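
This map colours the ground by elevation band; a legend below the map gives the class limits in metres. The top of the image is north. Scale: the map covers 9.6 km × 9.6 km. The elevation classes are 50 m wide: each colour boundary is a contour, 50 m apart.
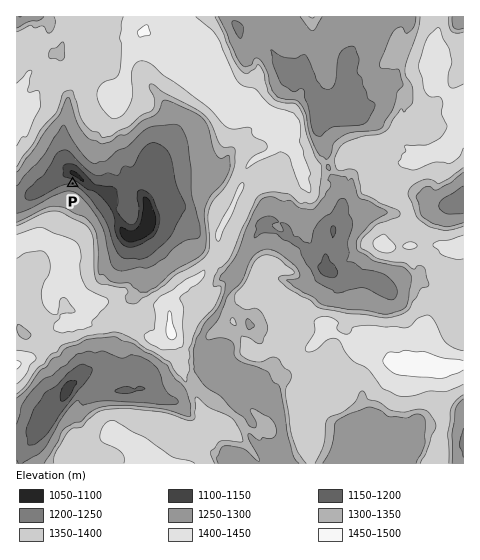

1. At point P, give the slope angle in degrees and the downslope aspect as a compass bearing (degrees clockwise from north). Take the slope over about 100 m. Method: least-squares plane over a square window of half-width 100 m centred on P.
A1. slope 26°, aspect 16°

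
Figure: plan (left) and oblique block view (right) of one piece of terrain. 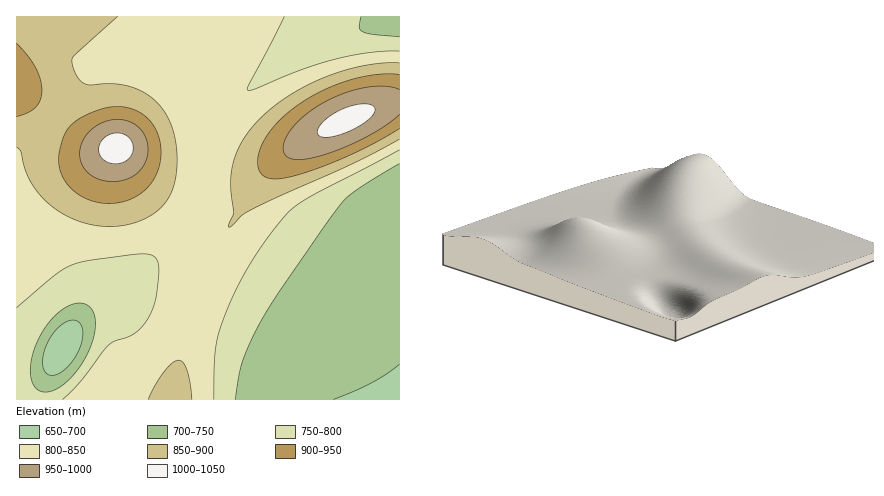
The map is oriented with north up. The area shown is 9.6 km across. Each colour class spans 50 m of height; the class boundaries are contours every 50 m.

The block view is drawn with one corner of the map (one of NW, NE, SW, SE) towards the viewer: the SW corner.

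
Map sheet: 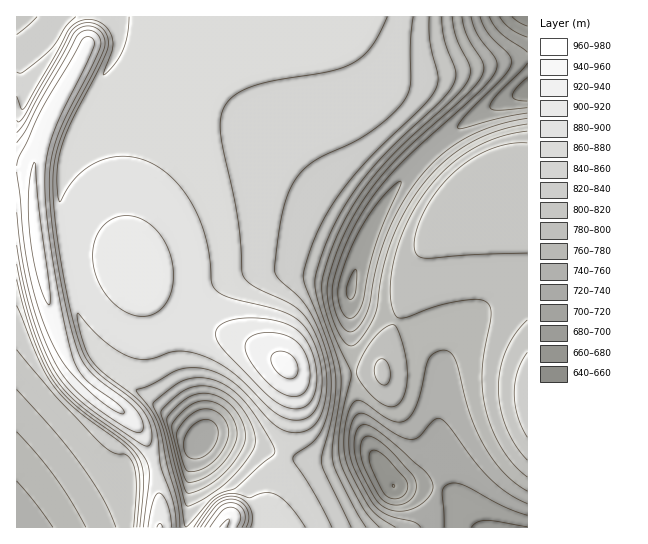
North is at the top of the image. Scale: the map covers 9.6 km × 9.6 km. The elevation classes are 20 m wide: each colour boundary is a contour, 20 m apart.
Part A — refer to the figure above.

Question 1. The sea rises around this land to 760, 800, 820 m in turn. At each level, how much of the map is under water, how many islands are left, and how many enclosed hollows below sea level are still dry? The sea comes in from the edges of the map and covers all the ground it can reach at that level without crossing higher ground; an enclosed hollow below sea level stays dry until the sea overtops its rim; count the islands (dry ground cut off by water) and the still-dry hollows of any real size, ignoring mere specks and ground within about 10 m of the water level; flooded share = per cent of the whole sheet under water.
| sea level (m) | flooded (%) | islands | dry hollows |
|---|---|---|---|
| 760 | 14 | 0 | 1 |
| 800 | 30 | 0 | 1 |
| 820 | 39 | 0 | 1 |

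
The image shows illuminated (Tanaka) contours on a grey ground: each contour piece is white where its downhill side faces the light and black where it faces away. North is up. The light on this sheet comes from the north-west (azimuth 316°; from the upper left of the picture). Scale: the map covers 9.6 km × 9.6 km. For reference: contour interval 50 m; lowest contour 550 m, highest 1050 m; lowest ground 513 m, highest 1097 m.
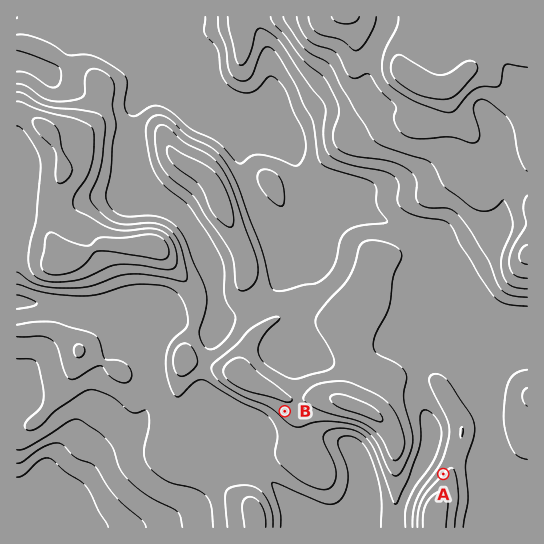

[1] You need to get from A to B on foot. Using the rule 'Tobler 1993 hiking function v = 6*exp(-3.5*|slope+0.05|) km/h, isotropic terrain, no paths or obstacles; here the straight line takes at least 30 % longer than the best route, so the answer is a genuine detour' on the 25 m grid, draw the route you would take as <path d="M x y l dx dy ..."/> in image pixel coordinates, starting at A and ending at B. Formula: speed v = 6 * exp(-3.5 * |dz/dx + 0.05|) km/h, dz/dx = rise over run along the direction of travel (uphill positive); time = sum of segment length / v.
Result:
<path d="M443 474l-2 0-24 12-2 0-2-1-4 0-3-2-7 0-8-4-2-2-18-35-9-9-16-8-35 0-26-14"/>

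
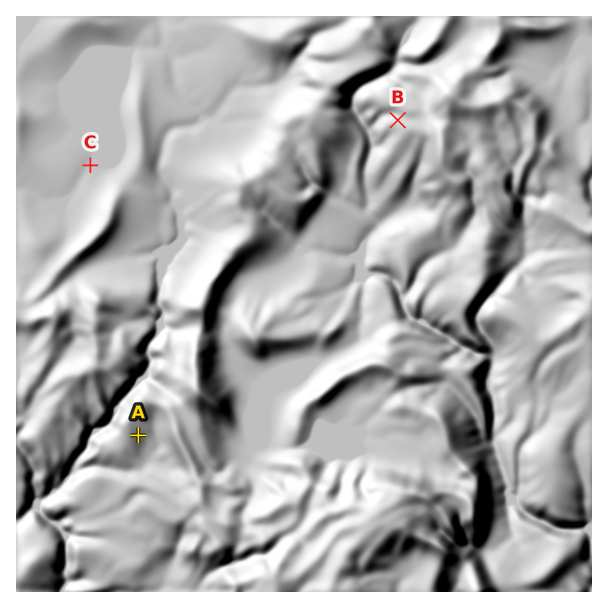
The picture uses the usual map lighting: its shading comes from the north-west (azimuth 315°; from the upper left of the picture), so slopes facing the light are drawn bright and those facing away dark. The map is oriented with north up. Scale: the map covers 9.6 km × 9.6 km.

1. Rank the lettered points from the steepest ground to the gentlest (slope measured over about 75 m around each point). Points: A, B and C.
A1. A B C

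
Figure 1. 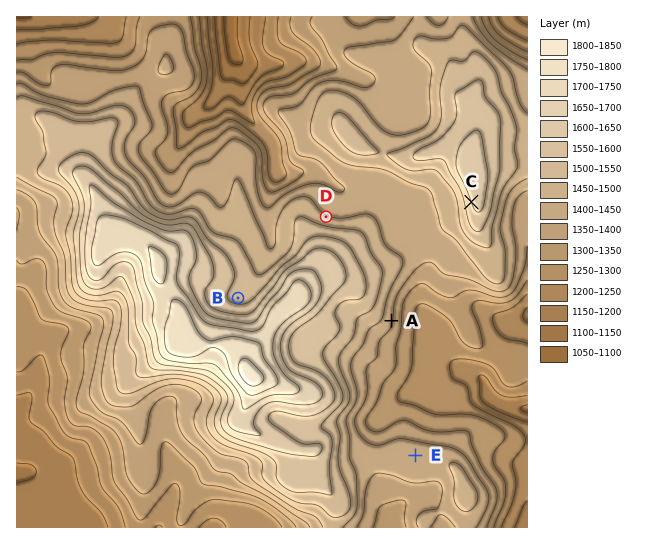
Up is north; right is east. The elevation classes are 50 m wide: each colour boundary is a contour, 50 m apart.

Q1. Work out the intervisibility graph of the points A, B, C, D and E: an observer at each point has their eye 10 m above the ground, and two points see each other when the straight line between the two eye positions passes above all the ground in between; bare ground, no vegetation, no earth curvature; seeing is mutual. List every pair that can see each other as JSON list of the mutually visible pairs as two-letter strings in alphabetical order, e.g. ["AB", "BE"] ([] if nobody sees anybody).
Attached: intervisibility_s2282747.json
["AC", "AE", "CD", "CE"]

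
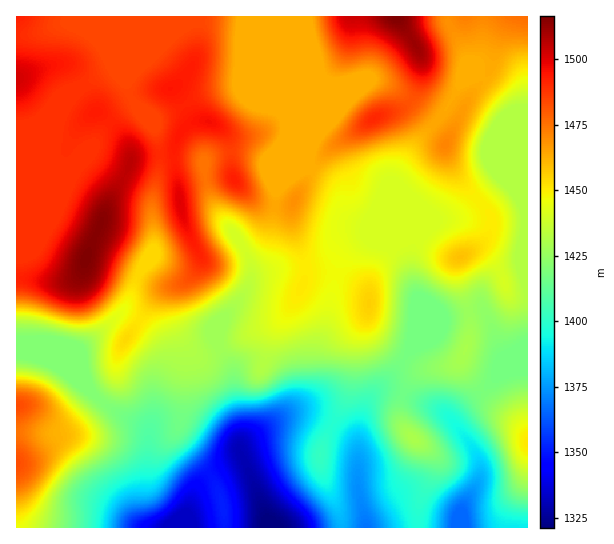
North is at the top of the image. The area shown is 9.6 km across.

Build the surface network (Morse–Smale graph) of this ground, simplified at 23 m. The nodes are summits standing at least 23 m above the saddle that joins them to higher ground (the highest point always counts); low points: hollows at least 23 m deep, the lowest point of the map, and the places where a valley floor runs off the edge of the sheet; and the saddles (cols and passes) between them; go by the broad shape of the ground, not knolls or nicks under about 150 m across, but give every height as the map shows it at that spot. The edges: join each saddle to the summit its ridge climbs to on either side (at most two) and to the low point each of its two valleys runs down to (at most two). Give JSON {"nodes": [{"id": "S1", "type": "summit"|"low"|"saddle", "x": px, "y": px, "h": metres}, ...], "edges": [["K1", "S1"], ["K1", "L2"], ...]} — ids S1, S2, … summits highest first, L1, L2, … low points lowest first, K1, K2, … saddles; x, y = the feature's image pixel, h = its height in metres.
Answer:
{"nodes": [
{"id": "S1", "type": "summit", "x": 397, "y": 17, "h": 1517},
{"id": "S2", "type": "summit", "x": 86, "y": 258, "h": 1516},
{"id": "S3", "type": "summit", "x": 19, "y": 406, "h": 1483},
{"id": "S4", "type": "summit", "x": 526, "y": 442, "h": 1451},
{"id": "L1", "type": "low", "x": 270, "y": 523, "h": 1321},
{"id": "L2", "type": "low", "x": 461, "y": 518, "h": 1366},
{"id": "K1", "type": "saddle", "x": 298, "y": 17, "h": 1463},
{"id": "K2", "type": "saddle", "x": 101, "y": 399, "h": 1421},
{"id": "K3", "type": "saddle", "x": 482, "y": 390, "h": 1419}],
"edges": [["K1", "S2"], ["K1", "S1"], ["K1", "L1"], ["K2", "S2"], ["K2", "S3"], ["K2", "L1"], ["K3", "S2"], ["K3", "S4"], ["K3", "L1"], ["K3", "L2"]]}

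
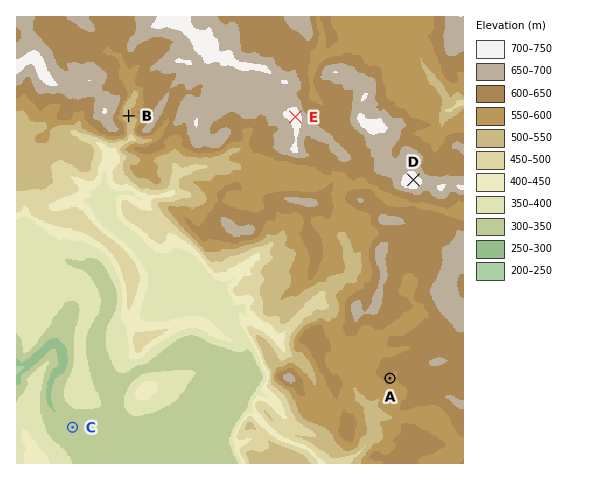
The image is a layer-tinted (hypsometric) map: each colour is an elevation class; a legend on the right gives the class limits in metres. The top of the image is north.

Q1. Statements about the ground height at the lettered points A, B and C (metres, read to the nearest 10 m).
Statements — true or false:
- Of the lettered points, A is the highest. true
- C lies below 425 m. true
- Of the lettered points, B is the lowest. false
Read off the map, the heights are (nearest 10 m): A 610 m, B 510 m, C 330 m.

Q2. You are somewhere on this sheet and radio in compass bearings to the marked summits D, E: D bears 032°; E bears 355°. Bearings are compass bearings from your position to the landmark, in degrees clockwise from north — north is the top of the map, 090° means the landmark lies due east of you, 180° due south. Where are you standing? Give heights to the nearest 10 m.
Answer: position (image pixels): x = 315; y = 338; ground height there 640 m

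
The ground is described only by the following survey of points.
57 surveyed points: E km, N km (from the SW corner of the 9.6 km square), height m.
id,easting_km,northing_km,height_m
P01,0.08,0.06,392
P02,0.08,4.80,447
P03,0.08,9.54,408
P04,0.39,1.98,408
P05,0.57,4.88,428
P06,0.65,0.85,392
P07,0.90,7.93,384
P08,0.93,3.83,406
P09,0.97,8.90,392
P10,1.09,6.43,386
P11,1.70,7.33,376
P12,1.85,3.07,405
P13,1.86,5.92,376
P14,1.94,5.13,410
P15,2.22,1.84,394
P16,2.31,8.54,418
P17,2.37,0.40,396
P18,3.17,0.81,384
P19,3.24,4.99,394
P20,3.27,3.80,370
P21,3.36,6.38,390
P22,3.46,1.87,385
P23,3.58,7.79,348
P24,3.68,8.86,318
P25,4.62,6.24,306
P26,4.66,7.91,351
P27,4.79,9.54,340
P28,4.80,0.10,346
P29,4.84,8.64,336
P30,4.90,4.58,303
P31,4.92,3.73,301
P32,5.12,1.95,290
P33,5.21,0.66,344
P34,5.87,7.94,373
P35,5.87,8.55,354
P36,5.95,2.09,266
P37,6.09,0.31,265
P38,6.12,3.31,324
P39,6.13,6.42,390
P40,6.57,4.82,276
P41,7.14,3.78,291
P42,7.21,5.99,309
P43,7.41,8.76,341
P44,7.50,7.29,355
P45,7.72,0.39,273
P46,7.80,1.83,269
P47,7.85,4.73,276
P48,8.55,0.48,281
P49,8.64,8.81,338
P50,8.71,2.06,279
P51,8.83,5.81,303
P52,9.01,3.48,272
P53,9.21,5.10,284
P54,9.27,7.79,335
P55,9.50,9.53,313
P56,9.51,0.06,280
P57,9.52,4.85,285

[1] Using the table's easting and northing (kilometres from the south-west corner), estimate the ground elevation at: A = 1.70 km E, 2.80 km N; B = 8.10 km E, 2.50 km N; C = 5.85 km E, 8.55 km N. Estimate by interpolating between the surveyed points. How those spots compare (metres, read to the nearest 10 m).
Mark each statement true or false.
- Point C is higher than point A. false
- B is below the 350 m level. true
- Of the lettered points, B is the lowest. true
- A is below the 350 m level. false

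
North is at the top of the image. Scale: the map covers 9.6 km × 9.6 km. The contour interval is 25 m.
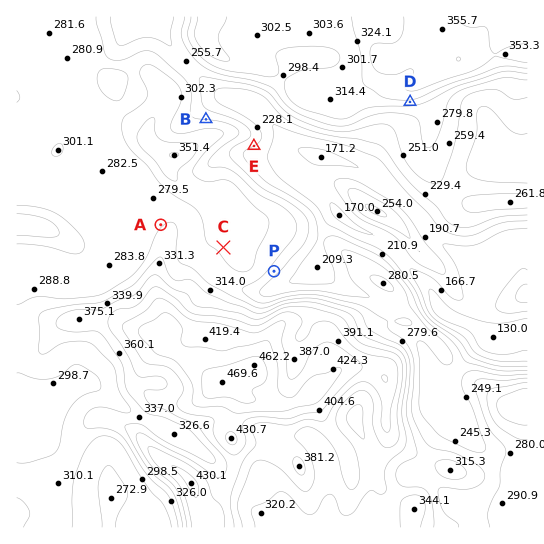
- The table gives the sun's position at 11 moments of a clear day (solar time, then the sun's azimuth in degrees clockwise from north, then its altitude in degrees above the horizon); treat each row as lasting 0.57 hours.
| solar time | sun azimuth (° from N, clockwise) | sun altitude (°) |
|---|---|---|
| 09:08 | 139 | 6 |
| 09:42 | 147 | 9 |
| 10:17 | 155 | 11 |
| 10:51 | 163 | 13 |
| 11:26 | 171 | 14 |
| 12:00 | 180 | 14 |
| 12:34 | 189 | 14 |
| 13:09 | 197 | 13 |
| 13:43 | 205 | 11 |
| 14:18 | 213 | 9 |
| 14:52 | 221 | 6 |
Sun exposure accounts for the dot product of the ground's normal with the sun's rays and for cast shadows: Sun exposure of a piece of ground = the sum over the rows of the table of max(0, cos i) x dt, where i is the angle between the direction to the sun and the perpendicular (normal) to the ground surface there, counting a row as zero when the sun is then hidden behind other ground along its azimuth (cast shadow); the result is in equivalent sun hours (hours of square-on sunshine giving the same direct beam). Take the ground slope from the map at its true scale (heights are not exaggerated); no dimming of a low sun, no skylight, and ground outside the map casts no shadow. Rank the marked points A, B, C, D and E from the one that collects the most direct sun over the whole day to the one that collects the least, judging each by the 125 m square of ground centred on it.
D > E > C > A > B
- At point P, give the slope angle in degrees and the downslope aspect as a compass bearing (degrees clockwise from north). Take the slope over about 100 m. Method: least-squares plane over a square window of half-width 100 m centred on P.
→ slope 8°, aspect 134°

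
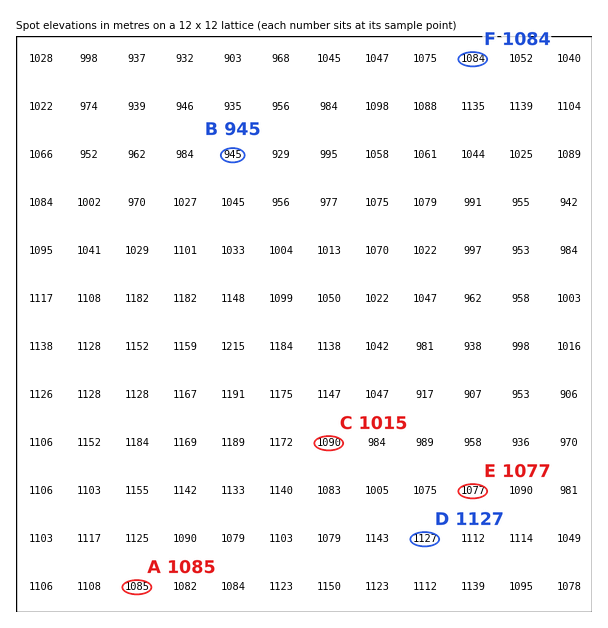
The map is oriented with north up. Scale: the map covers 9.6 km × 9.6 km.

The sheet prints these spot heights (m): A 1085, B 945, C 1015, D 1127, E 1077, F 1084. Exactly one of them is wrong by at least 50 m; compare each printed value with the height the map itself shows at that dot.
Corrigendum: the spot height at C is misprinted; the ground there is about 1090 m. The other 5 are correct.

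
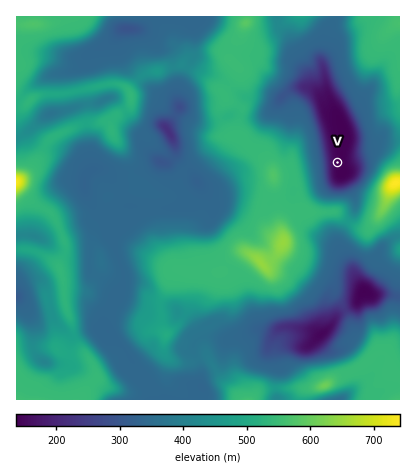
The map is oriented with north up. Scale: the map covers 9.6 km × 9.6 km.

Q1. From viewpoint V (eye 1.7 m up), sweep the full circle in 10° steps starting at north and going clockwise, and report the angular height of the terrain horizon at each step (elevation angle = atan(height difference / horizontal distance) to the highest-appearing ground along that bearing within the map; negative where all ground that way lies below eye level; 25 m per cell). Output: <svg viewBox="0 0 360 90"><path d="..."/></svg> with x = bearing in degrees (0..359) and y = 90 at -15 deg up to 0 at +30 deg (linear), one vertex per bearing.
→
<svg viewBox="0 0 360 90"><path d="M0 51l10-5 10-3 10 0 10-3 10-1 10-3 10-2 10 0 10-5 10-7 10-7 10 2 10 6 10 3 10 4 10 4 10-6 10-5 10 0 10 1 10 0 10-1 10-3 10-2 10-2 10-1 10 0 10 1 10 3 10 5 10 5 10 7 10 10 10 5 10-1"/></svg>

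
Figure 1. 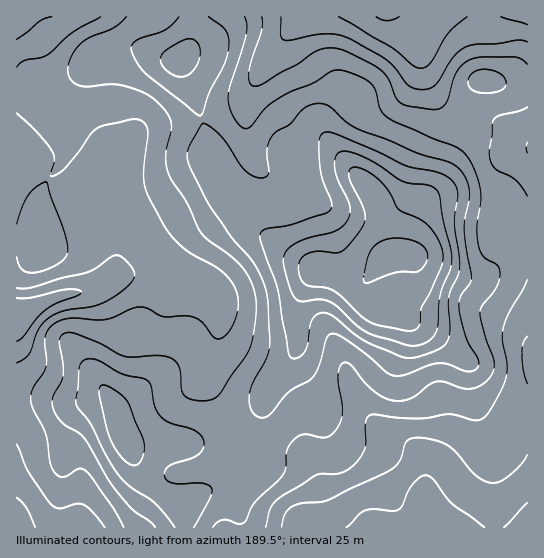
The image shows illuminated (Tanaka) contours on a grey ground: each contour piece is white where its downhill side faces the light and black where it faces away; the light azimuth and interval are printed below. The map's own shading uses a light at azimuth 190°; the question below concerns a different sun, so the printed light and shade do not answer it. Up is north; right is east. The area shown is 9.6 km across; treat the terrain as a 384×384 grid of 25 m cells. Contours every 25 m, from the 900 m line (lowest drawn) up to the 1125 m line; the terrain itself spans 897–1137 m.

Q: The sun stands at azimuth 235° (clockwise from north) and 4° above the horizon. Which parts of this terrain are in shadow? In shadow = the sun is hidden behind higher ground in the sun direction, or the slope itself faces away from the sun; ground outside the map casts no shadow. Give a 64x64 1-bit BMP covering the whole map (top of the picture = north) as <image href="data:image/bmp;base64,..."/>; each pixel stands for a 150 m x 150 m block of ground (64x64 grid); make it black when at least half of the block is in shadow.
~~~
<image width="64" height="64" href="data:image/bmp;base64,Qk0+AgAAAAAAAD4AAAAoAAAAQAAAAEAAAAABAAEAAAAAAAACAAATCwAAEwsAAAIAAAAAAAAA////AAAAAAAAAAAAAAAAAAAAAAAAAAAAAAAAAAAAAAAAAAAAAAAAAAAAAAAAAAAAAAAAAAAAAAAAAAAAAAAAAAAAAAAAAAAAAAAAAAAAAAAAAAAAAAAAAAAAAAAAAAAAAAAAAAAAAAAAAAAAAAAAAAAAAAAAAAAAAAAAAAAAAAAAAAAAAAAAAAAAAAAAAAAAAAAAAAAAAAAACAAAAAAAAAAcAAAAAAAEADwAAAAAAB4APAAAAAAAPwAYAAAAAAB/AAAAAAAAAP8AAAAAAAAD/wAAAAAAAAfAAYAAAAAAD8ABgAAAAAAPwAAAAAAAAA/AAAAAAAAAD8AAAAAAAAAPgAAAAAAAAAeAAAAAAAAAB8AAAAAAAAAH4AAAAAAAAA/wAAAAAAAAH/AAAAAAAAAf+AAAAAAAAB/4AAAAAAAAD/wAAAAAAAAH/AAAAAAAAAP+AAAAAAAAAf4AAAAAAAMD/gAAAAAAD4/+AAAAAAAf3/wAAAAAAB///AAAAAAAP//8AAAAAAB//fwAAAAAAH/8AAAAAAAA//wAAAAAAAD//AAAAAAAAAH4AAAAAAAAAAAAAAAAAAADAAAAAAAAAAOAAAAAAAAAB8AAAAAAAAAP4AAAAAAAAB/gAAAAABgAP+AAAAAACAB/4AAAAAAAAP/gAAAAAAAA/8AAAAAAAAB/AAAAAAAOAB4AAA=="/>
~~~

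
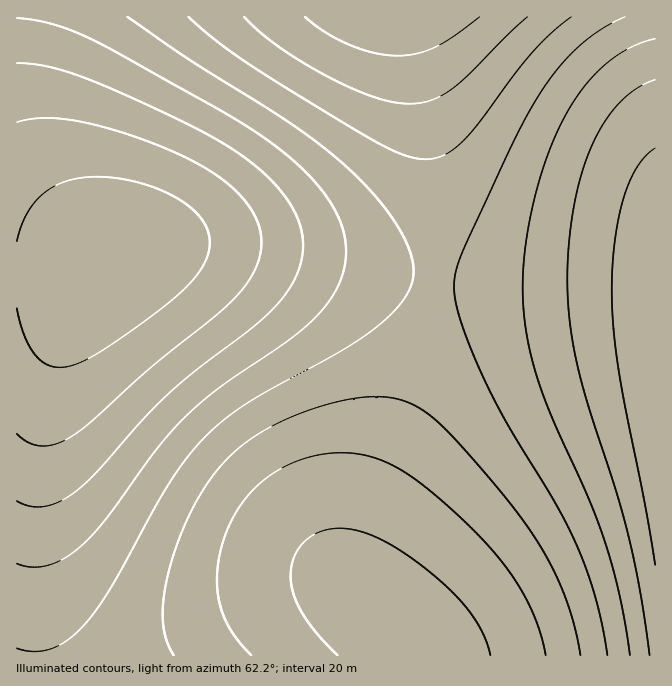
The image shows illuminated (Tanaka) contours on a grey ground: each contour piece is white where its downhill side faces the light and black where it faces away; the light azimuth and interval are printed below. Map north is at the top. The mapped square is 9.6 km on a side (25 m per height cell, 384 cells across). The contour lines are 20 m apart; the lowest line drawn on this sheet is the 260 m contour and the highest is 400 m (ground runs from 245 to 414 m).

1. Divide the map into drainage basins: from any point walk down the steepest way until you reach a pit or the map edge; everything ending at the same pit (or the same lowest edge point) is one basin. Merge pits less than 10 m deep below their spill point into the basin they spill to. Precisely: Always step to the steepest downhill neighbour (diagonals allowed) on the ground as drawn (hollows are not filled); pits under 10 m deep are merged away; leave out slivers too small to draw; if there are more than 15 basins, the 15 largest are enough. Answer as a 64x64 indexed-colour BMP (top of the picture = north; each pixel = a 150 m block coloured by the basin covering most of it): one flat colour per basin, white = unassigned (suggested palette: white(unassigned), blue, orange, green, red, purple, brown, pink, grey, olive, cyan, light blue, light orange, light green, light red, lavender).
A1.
<image width="64" height="64" href="data:image/bmp;base64,Qk12CAAAAAAAAHYAAAAoAAAAQAAAAEAAAAABAAQAAAAAAAAIAAATCwAAEwsAABAAAAAAAAAA////ALR3HwAOf/8ALKAsACgn1gC9Z5QAS1aMAMJ34wB/f38AIr28AM++FwDox64AeLv/AIrfmACWmP8A1bDFACIRERERERERERERERERERERERERERERERERERERERERIhEREREREREREREREREREREREREREREREREREREREREiERERERERERERERERERERERERERERERERERERERERESIRERERERERERERERERERERERERERERERERERERERERIhEREREREREREREREREREREREREREREREREREREREREiERERERERERERERERERERERERERERERERERERERERESIRERERERERERERERERERERERERERERERERERERERERIhEREREREREREREREREREREREREREREREREREREREREiERERERERERERERERERERERERERERERERERERERERESIRERERERERERERERERERERERERERERERERERERERERIhEREREREREREREREREREREREREREREREREREREREREiERERERERERERERERERERERERERERERERERERERERESIRERERERERERERERERERERERERERERERERERERERERIhEREREREREREREREREREREREREREREREREREREREREiERERERERERERERERERERERERERERERERERERERERESIRERERERERERERERERERERERERERERERERERERERERIhEREREREREREREREREREREREREREREREREREREREREiERERERERERERERERERERERERERERERERERERERERESIRERERERERERERERERERERERERERERERERERERERERIhEREREREREREREREREREREREREREREREREREREREREiERERERERERERERERERERERERERERERERERERERERESIRERERERERERERERERERERERERERERERERERERERERIiEREREREREREREREREREREREREREREREREREREREREiIRERERERERERERERERERERERERERERERERERERERESIhERERERERERERERERERERERERERERERERERERERERIiEREREREREREREREREREREREREREREREREREREREREiIRERERERERERERERERERERERERERERERERERERERESIhERERERERERERERERERERERERERERERERERERERERIiIREREREREREREREREREREREREREREREREREREREREiIhERERERERERERERERERERERERERERERERERERERESIiERERERERERERERERERERERERERERERERERERERERIiIREREREREREREREREREREREREREREREREREREREREiIiERERERERERERERERERERERERERERERERERERERESIiIRERERERERERERERERERERERERERERERERERERERIiIiEREREREREREREREREREREREREREREREREREREREiIiIRERERERERERERERERERERERERERERERERERERESIiIiERERERERERERERERERERERERERERERERERERERIiIiIRERERERERERERERERERERERESIiIiIiIiIiIiIiIiIiEREREREREREREREREREiIiIiIiIiIiIiIiIiIiIiIiIhERERERERERERERIiIiIiIiIiIiIiIiIiIiIiIiIiIiIhEREREREREiIiIiIiIiIiIiIiIiIiIiIiIiIiIiIiIiIiIiIiIiIiIiIiIiIiIiIiIiIiIiIiIiIiIiIiIiIiIiIiIiIiIiIiIiIiIiIiIiIiIiIiIiIiIiIiIiIiIiIiIiIiIiIiIiIiIiIiIiIiIiIiIiIiIiIiIiIiIiIiIiIiIiIiIiIiIiIiIiIiIiIiIiIiIiIiIiIiIiIiIiIiIiIiIiIiIiIiIiIiIiIiIiIiIiIiIiIiIiIiIiIiIiIiIiIiIiIiIiIiIiIiIiIiIiIiIiIiIiIiIiIiIiIiIiIiIiIiIiIiIiIiIiIiIiIiIiIiIiIiIiIiIiIiIiIiIiIiIiIiIiIiIiIiIiIiIiIiIiIiIiIiIiIiIiIiIiIiIiIiIiIiIiIiIiIiIiIiIiIiIiIiIiIiIiIiIiIiIiIiIiIiIiIiIiIiIiIiIiIiIiIiIiIiIiIiIiIiIiIiIiIiIiIiIiIiIiIiIiIiIiIiIiIiIiIiIiIiIiIiIiIiIiIiIiIiIiIiIiIiIiIiIiIiIiIiIiIiIiIiIiIiIiIiIiIiIiIiIiIiIiIiIiIiIiIiIiIiIiIiIiIiIiIiIiIiIiIiIiIiIiIiIiIiIiIiIiIiIiIiIiIiIiIiIiIiIiIiIiIiIiIiIiIiIiIiIiIiIiIiIiIiIiIiIiIiIiIiIiIiIiIiIiIiIiIiIiIiIiIiIiIiIiIiIiIiIiIiIiIiIiIiIiIiIiIiIiIiIiIiIiIiIiIiIiIiIiIiIiIiIiIiIiIiIiIiIiIiIiIiIiIiIiIiIiIiIiIiIiIiIiIiIiIiIiIiIiIiIiIiIiIiIiIiIiIiIiIiIiIiIiIiIiIiIiIiIiIiIiIiIiIiIiIiIiIiIiIiIiIiIiIiIiIiIiIiIiIiIiIiIiIiIiIiIiIiIiIiIiIiIiIiIiIiIiIiIiIiIiIiIiIiIiIiIiIiIiIiIiIiIiIiIiIiIiIiIiIiIiIiIiIiIiIiIiIiIiIiIiIiIiIiIiIi"/>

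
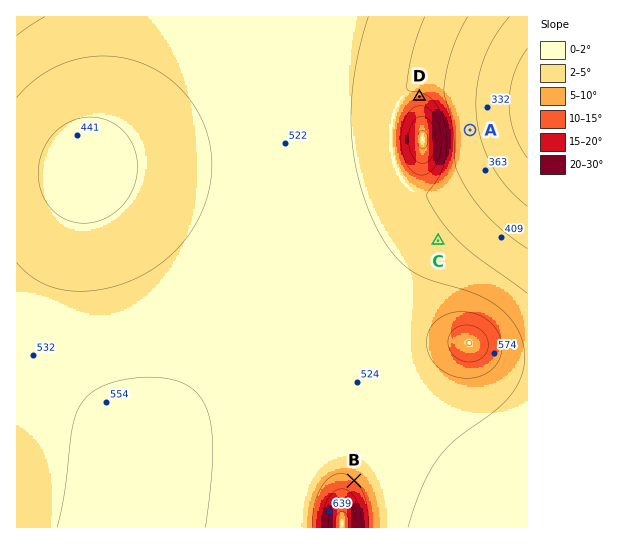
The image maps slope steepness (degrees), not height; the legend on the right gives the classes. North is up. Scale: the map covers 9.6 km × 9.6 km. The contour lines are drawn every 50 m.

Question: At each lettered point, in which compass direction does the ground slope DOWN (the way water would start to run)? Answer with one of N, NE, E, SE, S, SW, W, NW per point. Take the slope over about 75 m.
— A E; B NE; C NE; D N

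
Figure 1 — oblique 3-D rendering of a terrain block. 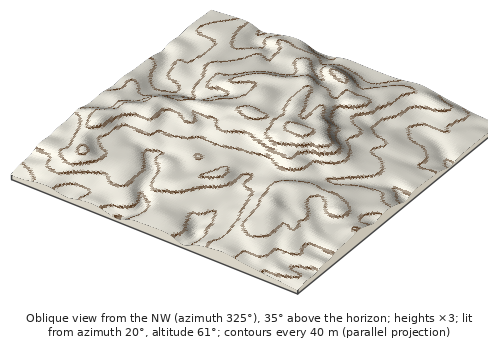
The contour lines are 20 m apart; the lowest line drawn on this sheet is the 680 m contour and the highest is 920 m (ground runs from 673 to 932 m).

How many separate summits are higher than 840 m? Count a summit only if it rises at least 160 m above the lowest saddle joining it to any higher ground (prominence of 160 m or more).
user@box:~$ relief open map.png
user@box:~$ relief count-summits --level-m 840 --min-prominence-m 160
1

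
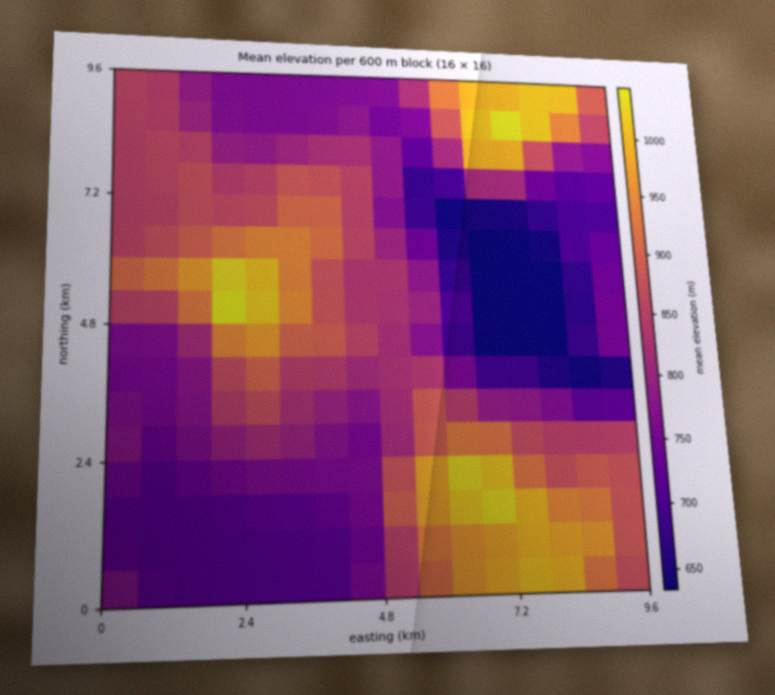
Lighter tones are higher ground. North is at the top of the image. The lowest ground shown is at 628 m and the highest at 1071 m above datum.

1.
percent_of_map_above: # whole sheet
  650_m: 92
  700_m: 87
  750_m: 71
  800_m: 52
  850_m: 40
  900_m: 22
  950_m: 14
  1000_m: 6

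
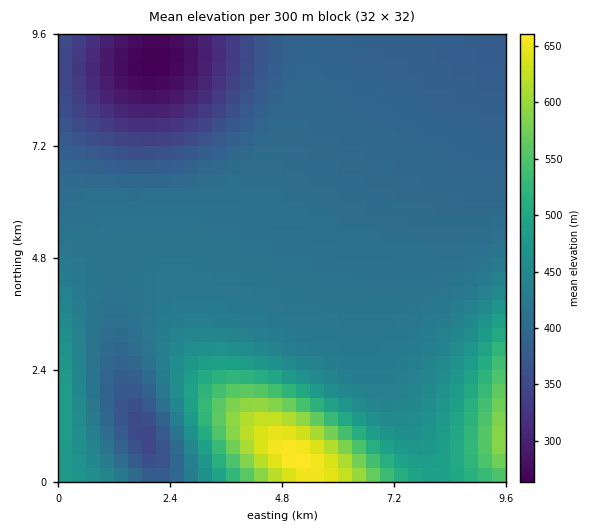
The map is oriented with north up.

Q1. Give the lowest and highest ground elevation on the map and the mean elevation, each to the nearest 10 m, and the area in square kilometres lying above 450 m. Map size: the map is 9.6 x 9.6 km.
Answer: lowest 260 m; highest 660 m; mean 420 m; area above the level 19.4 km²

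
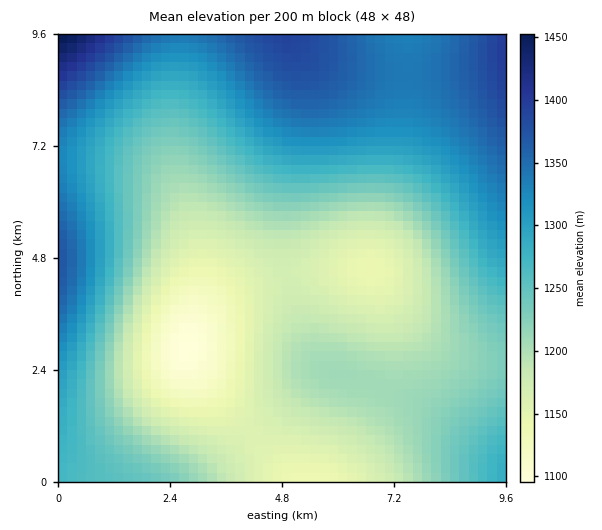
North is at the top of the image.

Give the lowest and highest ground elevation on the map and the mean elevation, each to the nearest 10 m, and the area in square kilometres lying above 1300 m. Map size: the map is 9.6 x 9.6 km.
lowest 1100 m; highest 1460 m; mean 1240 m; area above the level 24.6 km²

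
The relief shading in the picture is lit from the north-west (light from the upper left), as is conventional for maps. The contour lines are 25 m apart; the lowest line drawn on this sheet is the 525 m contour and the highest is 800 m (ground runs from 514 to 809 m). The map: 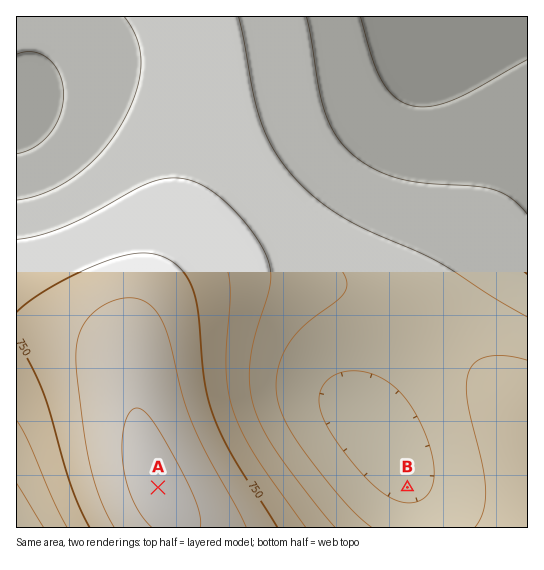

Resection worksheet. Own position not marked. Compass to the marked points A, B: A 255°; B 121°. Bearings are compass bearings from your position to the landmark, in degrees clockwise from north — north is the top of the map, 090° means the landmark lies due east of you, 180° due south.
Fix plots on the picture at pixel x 330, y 441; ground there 655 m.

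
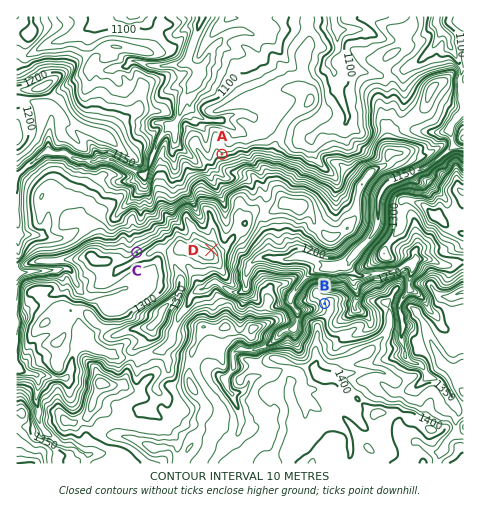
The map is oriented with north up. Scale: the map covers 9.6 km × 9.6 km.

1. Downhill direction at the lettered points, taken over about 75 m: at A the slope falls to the N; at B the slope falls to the W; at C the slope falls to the NW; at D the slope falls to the NE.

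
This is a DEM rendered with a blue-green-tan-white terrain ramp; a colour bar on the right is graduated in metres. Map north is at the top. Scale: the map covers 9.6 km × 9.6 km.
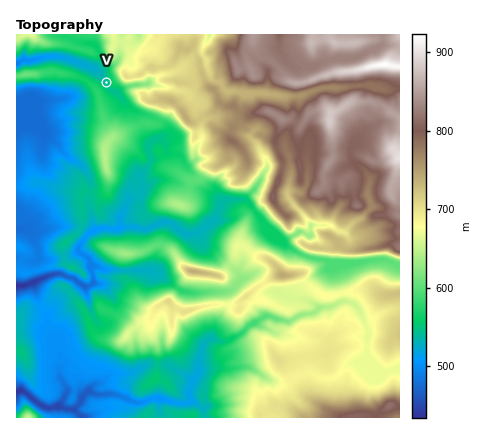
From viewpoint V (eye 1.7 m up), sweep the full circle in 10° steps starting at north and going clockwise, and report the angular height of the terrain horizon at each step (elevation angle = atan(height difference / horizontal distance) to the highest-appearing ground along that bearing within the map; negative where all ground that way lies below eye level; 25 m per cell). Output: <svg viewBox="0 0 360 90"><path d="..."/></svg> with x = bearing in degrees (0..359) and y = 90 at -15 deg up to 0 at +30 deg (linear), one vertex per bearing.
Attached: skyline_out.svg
<svg viewBox="0 0 360 90"><path d="M0 47l10-6 10 2 10-2 10-9 10-6 10-3 10-1 10 4 10 10 10 9 10-4 10 4 10 9 10 2 10 0 10-2 10-2 10 1 10-1 10-2 10-1 10-1 10 0 10 0 10 1 10 2 10 2 10 3 10 2 10-4 10 3 10 0 10-1 10 0 10 0"/></svg>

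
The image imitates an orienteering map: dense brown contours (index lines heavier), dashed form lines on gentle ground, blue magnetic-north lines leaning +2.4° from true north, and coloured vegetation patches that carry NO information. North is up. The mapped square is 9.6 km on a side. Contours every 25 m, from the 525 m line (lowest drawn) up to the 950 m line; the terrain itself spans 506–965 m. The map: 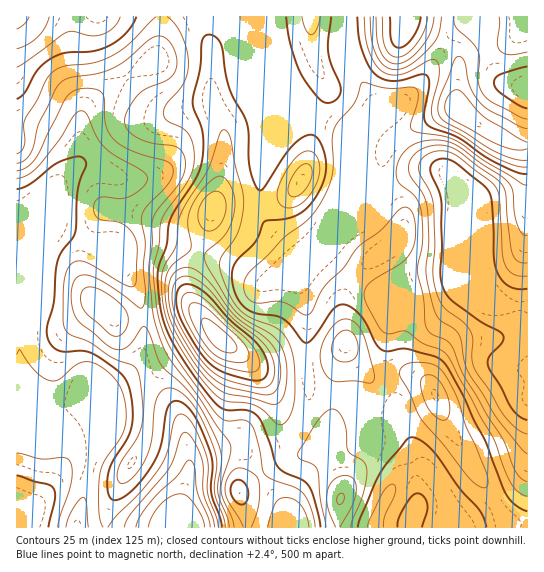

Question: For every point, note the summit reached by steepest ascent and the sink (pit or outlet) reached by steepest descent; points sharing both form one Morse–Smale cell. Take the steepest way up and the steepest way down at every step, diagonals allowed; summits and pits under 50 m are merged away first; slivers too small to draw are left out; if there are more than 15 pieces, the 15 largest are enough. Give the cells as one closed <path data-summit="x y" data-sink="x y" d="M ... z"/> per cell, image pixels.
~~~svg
<path data-summit="221 339" data-sink="185 527" d="M203 16l-41 0-1 17-4 18-4 2-18 19-33 21-18 17-4 13 0 35-3 5-17 18-9 16-8 20-2 18-21 48-1 54-3 2 0 68 27 1 14 3 12-6 5 0 13 17 5 15 1 20-16 62 1 9 201 0 8-15-40-59-11-8 3-1 7 4 12 0 24-8 7-4-6-12-7-24-19-31-14-14-24-17-11-13-16-21-4-12 3-23 25-69 8-48 0-22-13-37 1-37z"/><path data-summit="221 339" data-sink="527 306" d="M345 16l-141 1 8 40-1 37 13 37 0 22-8 48-25 69-3 23 4 12 23 29 28 22 18 19 15 26 7 24 7 11 11-14 8-23-4-46 2-43-11-36 16-16-11 3-16-19-21-21-4-12 0-27 3-15 16-21 19-21 12-8 15 4 24 12 14 28 0-15 6-24 7-13 0-6-27-42-5-22z"/><path data-summit="341 499" data-sink="527 306" d="M323 247l-27 27 11 36-2 43 4 46-8 23-10 13 1 4 11 10 10 0 12-8 8-27 6-47 5-18 2-1 15 21 10 8 7 2 29-6 18 7 7 7 16 39 47 77 2 2 9-5 14-13 8-16 0-164-35-2-34-13-20 21-8 4-21 0-11-2-3-2 1-29-19 9-11-5-20-15-23-23z"/><path data-summit="341 499" data-sink="185 527" d="M346 348l-5 9-4 17-1 23-7 34-4 10-4 4-8 4-10 0-13-13-8 5-24 8-18-2 11 12 20 32 16 20-7 16 94 1 6-18 17-31 9-7 9-4 10 0 4 3 10 14 9 21-1 22 12 0 36-21-12-26-35-55-16-39-7-7-18-7-29 6-7-2-10-8z"/><path data-summit="459 110" data-sink="527 306" d="M446 44l-27 42-50 44-6 16 0 20 8 16 4 5 10 4 29-18 8-2 20 0 5 4 8 18 28 68 1 10 7 15 16 18 8 3 12 0 1-161-17-3-18-10-18-10-16-14 0-50-4-8z"/><path data-summit="17 17" data-sink="185 527" d="M161 16l-145 1 1 322 2-2 1-54 21-48 2-18 8-20 9-16 17-18 3-5 0-35 3-10 7-10 45-31 18-19 4-2 4-18z"/><path data-summit="221 339" data-sink="527 306" d="M442 171l-20 0-35 17-4 7-26 26-20 14-13 12 0 3 23 23 31 20 19-9-1 29 3 2 11 2 21 0 8-4 20-21 34 13 16 0-16-15-8-15-8-28-29-69z"/><path data-summit="301 181" data-sink="527 306" d="M314 117l-11 4-19 18-21 28-3 15 0 27 4 12 21 21 16 19 14-6 22-20 20-14 27-28-1-4-8-2-7-9-16-41z"/><path data-summit="17 509" data-sink="185 527" d="M74 405l-5 0-12 6-14-3-27 1 1 119 60-1 0-8 16-62 0-14-6-21z"/><path data-summit="406 17" data-sink="527 306" d="M405 16l-60 1-1 22 5 22 27 42 0 6-9 21 0 3 11-12 11-6 30-29 26-41-4-5-32-15z"/><path data-summit="459 110" data-sink="527 79" d="M466 24l-5 3-14 15 0 3 8 6 4 8 0 50 16 14 18 10 18 10 16 2 1-63-15 3-10-4-8-10-8-26z"/><path data-summit="406 17" data-sink="527 79" d="M527 16l-121 0-1 3 4 6 37 19 5-8 15-12 21 21 5 20 5 10 12 9 10 1 9-4z"/><path data-summit="221 339" data-sink="185 527" d="M425 468l-14 1-14 10-17 31-5 18 72-1 0-26-14-24z"/><path data-summit="221 339" data-sink="527 306" d="M527 472l-7 15-9 9-15 10 9 16 4 2 19-1z"/><path data-summit="221 339" data-sink="185 527" d="M497 507l-20 9-17 11 68 0-1-3-21-1z"/>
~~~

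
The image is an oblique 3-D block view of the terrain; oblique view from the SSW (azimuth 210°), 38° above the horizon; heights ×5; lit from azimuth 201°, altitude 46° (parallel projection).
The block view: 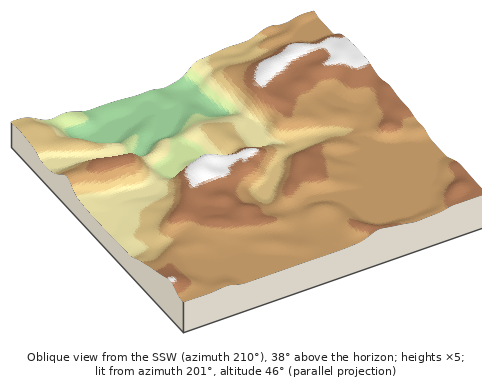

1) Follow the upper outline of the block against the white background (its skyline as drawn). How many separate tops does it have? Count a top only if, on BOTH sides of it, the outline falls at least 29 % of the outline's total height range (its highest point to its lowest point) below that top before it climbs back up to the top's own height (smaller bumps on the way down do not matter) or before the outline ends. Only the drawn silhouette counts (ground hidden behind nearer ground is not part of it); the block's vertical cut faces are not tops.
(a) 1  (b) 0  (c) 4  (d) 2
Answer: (a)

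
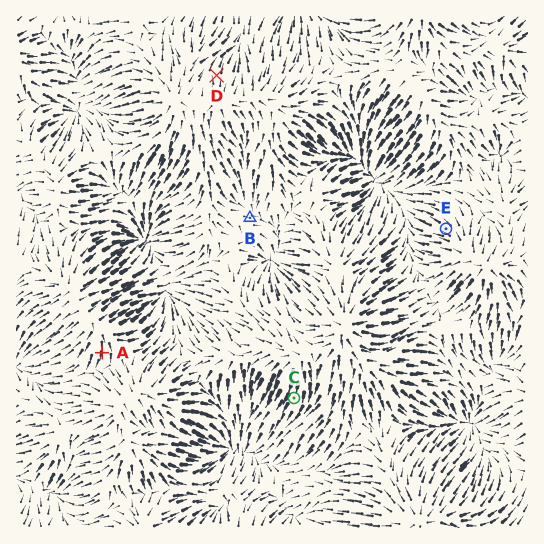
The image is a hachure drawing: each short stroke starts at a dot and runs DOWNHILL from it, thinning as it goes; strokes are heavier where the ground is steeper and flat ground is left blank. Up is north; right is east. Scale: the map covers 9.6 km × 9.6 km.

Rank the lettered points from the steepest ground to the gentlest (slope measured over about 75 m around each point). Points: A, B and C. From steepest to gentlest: C A B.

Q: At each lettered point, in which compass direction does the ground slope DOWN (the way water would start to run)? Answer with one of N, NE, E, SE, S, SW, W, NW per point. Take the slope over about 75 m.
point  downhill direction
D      N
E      NW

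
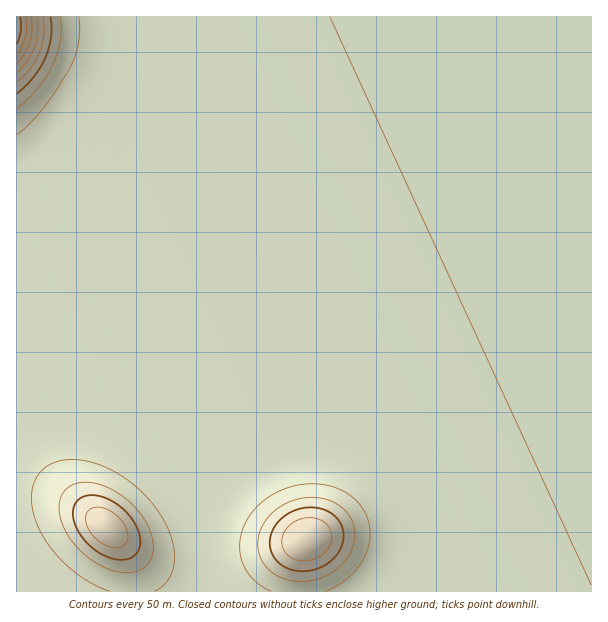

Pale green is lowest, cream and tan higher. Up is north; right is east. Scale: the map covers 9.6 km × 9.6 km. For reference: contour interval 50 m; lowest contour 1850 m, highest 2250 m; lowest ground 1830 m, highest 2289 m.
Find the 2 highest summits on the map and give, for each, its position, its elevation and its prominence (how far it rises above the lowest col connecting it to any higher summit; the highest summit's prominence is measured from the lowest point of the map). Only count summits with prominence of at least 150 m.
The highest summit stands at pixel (306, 539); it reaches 2096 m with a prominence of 217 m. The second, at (107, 527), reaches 2094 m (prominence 214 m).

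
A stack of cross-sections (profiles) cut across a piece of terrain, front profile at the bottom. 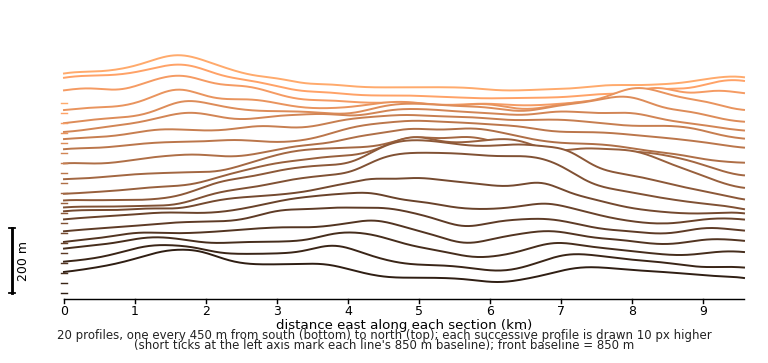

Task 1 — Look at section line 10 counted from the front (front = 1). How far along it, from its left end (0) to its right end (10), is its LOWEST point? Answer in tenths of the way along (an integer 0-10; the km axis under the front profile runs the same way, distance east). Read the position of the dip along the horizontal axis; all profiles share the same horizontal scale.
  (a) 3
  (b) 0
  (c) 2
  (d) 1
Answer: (b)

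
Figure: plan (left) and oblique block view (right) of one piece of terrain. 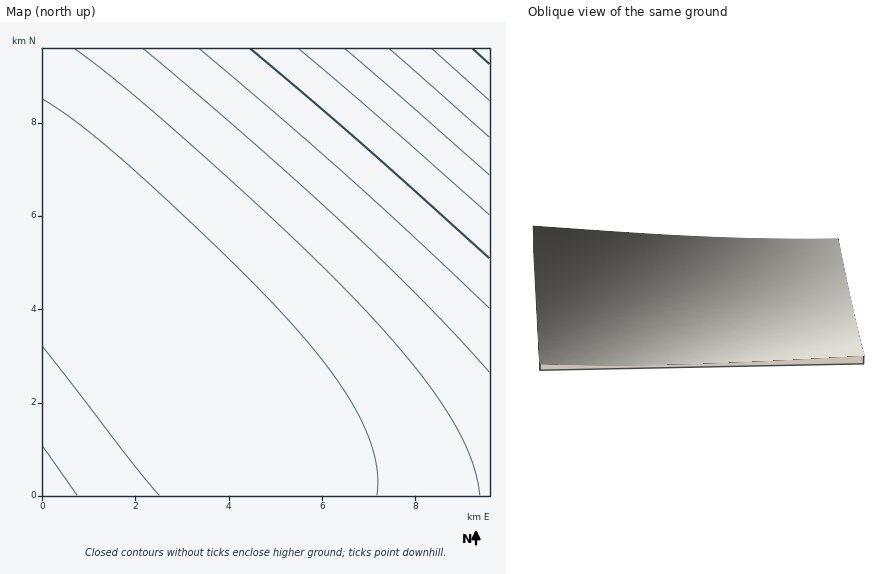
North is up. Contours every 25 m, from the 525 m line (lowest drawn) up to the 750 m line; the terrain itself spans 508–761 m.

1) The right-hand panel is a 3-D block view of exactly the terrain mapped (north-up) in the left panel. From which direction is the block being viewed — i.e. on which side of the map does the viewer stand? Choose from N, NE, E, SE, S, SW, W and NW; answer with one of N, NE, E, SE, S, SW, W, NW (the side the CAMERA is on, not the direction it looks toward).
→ W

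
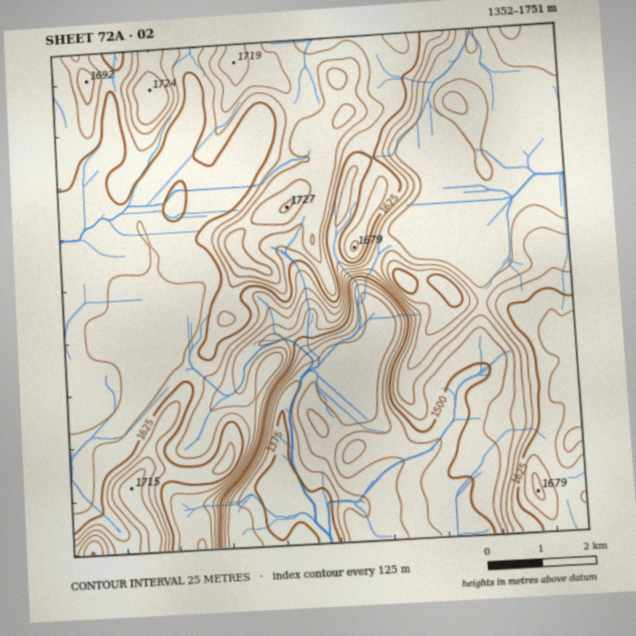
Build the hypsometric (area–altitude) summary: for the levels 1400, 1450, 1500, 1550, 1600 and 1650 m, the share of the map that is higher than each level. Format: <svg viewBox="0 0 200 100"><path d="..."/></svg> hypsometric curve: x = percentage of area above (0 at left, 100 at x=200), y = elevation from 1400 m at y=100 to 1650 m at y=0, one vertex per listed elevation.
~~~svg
<svg viewBox="0 0 200 100"><path d="M194 100l-14-20-12-20-33-20-36-20-64-20"/></svg>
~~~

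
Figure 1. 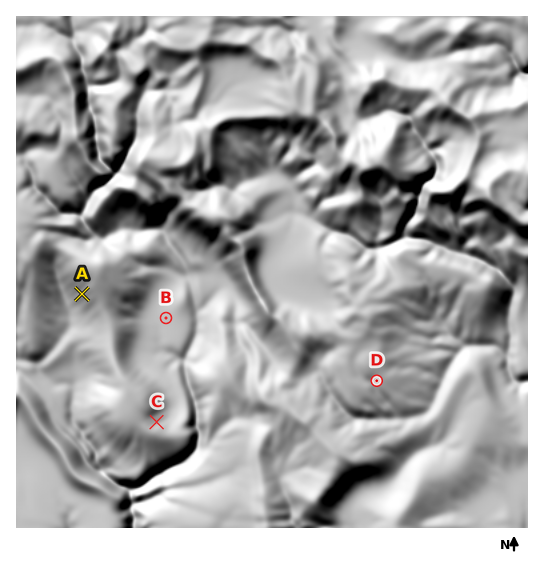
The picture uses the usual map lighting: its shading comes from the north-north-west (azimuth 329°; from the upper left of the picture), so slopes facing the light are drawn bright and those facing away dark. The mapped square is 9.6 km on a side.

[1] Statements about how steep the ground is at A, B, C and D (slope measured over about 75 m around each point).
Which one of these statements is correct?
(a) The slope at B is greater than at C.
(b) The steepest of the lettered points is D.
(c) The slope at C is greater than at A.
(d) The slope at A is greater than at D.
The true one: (d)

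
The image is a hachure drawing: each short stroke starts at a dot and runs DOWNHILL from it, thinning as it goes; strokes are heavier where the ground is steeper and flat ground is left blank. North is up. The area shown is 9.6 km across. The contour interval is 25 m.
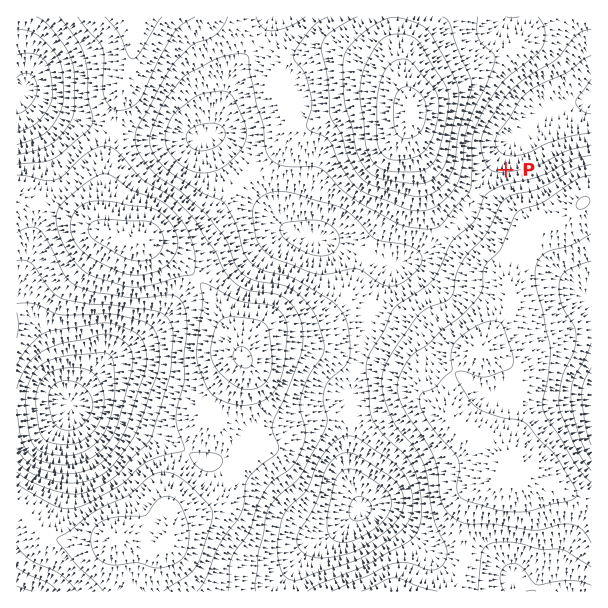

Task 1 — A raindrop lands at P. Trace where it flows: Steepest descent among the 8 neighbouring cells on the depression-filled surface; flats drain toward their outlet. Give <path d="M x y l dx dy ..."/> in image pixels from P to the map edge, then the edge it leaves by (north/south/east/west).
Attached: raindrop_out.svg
<path d="M506 170l0-20 1-3 6-6 0-1 29-29 6 0 9-4 9-2 1-1 21 0 3-3"/>
exit: east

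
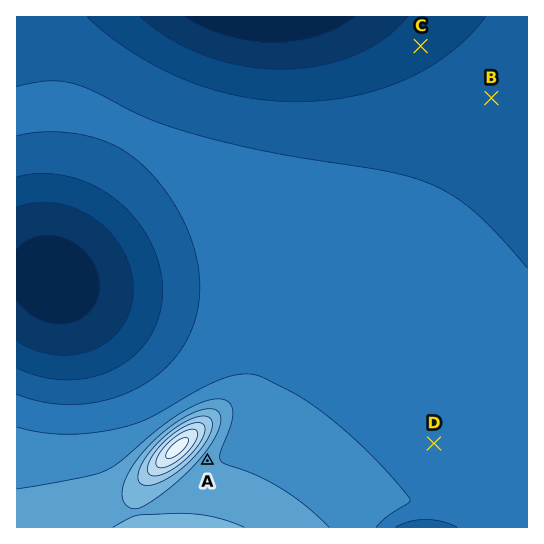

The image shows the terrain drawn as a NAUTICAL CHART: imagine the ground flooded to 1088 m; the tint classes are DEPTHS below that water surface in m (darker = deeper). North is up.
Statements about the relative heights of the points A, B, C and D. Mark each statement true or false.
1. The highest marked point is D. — false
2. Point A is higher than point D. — true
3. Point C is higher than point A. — false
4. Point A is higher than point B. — true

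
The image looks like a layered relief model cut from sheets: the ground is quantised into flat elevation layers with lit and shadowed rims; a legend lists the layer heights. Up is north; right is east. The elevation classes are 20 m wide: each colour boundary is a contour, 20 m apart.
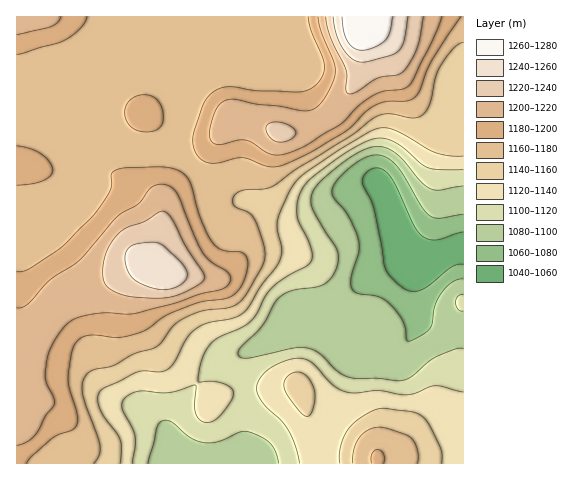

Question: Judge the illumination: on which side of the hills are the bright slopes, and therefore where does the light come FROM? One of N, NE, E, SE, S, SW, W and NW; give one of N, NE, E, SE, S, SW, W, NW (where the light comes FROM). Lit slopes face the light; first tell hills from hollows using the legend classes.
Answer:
W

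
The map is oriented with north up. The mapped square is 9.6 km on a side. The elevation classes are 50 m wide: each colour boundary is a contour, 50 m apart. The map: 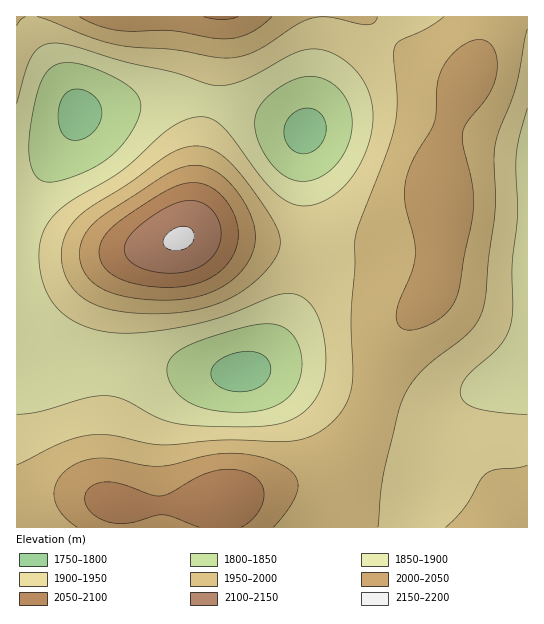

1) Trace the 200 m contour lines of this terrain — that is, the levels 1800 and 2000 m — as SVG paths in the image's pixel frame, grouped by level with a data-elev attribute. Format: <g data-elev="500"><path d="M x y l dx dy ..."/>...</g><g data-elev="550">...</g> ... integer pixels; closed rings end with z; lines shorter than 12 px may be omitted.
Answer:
<g data-elev="1800"><path d="M234 391l-13-4-8-6-2-10 4-8 11-7 16-4 13 0 10 5 4 5 2 7-1 6-4 7-7 5-7 3z"/><path d="M298 153l-7-4-5-7-2-8 1-9 5-8 7-6 9-3 8 1 7 5 4 7 1 8-1 8-4 8-7 6-8 3z"/><path d="M70 140l-6-5-4-8-2-10 1-11 3-8 5-6 7-3 8 1 9 4 7 7 3 8 0 9-4 10-8 8-10 4z"/></g><g data-elev="2000"><path d="M273 527l14-16 8-14 3-11-2-9-10-10-15-7-20-5-20-2-22 2-48 11-15 0-41-8-15 1-13 4-10 6-7 8-4 8-2 9 2 9 4 8 7 8 10 8"/><path d="M407 330l16-3 18-9 11-12 6-15 14-70 2-16-1-19-10-40 0-13 4-11 23-30 5-11 2-11 0-11-3-9-4-6-7-4-9 0-11 5-11 9-9 12-6 17-3 39-20 36-7 19-2 12 0 12 9 38 1 16-3 15-13 32-3 13 3 11z"/><path d="M145 299l36 0 16-2 13-4 12-6 11-8 9-9 8-11 4-10 1-11-1-11-3-12-8-14-9-13-9-10-11-8-9-3-11-2-11 2-12 5-68 43-11 10-8 10-4 11 0 12 3 12 7 9 9 8 12 6 15 4z"/><path d="M79 17l19 9 19 4 14 1 40 0 39 7 15 1 12-1 12-4 12-8 11-9"/></g>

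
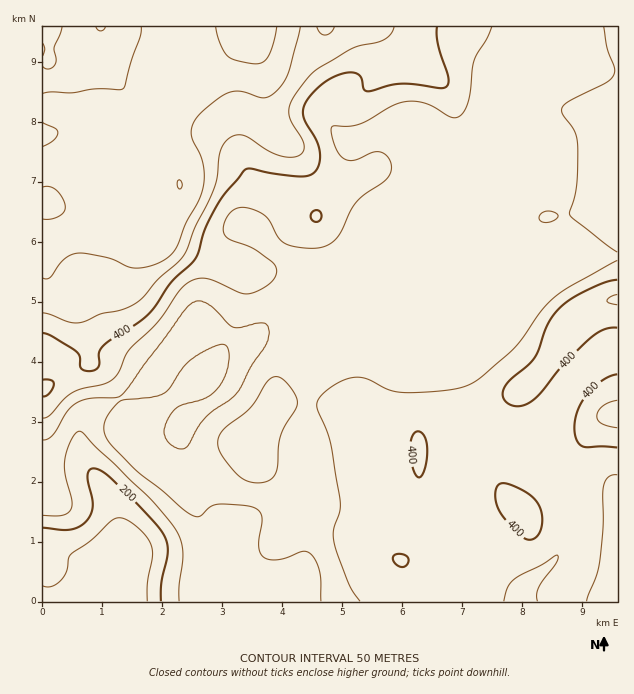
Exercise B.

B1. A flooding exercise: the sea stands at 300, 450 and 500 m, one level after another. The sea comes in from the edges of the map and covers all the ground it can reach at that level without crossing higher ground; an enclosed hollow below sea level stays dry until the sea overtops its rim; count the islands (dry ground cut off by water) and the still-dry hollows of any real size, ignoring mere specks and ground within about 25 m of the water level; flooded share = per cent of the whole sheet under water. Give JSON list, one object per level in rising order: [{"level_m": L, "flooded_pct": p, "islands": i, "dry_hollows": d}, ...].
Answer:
[{"level_m": 300, "flooded_pct": 12, "islands": 0, "dry_hollows": 0}, {"level_m": 450, "flooded_pct": 82, "islands": 0, "dry_hollows": 0}, {"level_m": 500, "flooded_pct": 89, "islands": 0, "dry_hollows": 0}]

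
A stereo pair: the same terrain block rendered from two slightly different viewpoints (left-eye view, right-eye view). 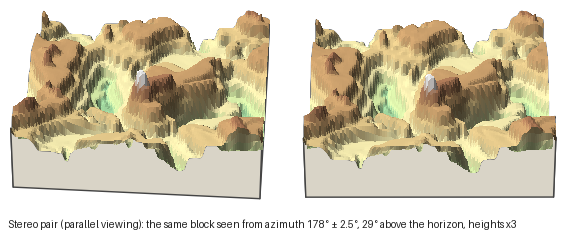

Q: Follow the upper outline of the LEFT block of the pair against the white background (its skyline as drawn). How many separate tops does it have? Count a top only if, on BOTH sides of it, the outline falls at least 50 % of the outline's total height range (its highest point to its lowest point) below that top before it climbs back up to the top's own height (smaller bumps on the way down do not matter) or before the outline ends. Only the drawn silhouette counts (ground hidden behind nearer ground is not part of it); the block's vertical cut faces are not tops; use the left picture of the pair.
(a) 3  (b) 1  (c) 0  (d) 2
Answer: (c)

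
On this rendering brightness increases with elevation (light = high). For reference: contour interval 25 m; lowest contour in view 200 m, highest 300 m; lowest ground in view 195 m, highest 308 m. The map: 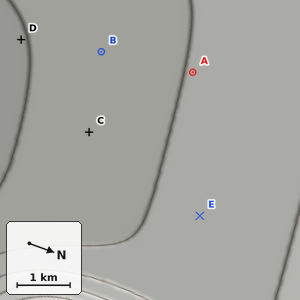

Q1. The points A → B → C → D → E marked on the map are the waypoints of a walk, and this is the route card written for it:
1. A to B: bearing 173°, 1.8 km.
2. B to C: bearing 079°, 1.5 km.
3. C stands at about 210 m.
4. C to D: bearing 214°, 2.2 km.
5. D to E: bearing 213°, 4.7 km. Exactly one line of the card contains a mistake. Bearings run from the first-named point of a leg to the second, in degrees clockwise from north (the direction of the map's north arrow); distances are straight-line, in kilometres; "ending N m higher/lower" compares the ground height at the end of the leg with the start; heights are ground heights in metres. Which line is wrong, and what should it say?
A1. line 5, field bearing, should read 25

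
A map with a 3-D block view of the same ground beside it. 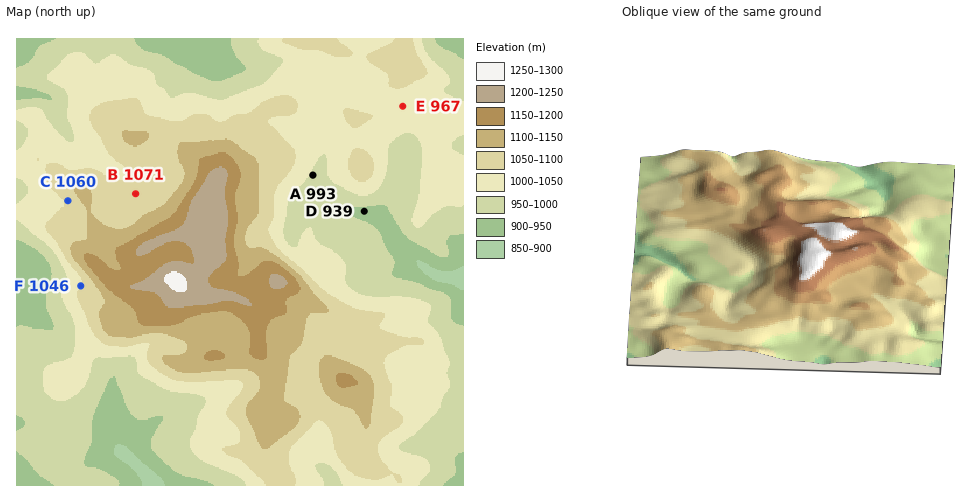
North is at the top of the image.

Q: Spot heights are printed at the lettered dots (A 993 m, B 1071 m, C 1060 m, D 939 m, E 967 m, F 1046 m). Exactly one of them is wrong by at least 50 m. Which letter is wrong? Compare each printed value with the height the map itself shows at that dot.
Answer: E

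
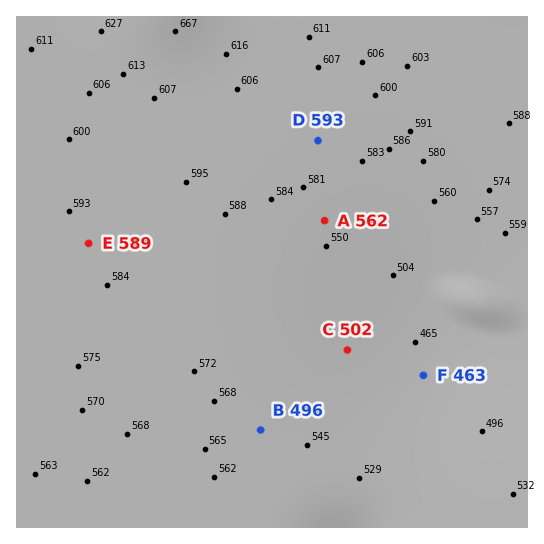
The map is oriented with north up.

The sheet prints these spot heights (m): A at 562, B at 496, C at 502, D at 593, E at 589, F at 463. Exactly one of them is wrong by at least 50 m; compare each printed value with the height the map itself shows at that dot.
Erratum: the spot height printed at B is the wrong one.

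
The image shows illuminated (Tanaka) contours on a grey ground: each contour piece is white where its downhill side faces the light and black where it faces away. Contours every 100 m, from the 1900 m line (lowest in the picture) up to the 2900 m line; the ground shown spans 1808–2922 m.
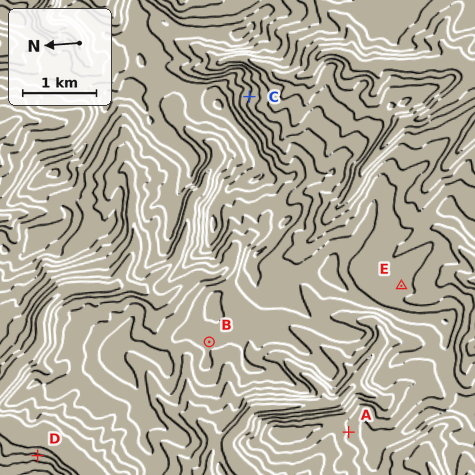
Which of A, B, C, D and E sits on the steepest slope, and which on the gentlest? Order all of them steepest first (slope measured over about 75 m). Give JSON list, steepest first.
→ ["D", "C", "A", "B", "E"]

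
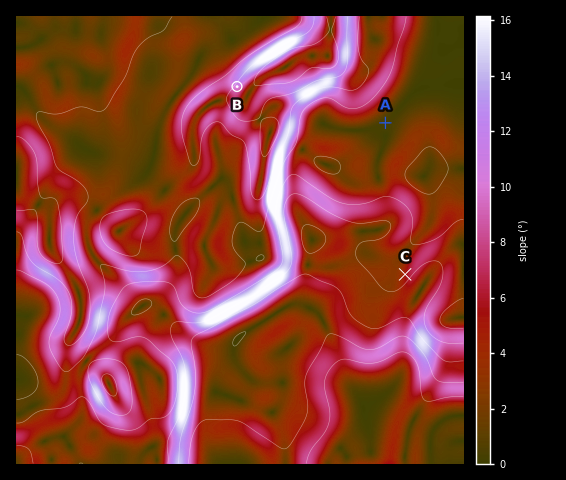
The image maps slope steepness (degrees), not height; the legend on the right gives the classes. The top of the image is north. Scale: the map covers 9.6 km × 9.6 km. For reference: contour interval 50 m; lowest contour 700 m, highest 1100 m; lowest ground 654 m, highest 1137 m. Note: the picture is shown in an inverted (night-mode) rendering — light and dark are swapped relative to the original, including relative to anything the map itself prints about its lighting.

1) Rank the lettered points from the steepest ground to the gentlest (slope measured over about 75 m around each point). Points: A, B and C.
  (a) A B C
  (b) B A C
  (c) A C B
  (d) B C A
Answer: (d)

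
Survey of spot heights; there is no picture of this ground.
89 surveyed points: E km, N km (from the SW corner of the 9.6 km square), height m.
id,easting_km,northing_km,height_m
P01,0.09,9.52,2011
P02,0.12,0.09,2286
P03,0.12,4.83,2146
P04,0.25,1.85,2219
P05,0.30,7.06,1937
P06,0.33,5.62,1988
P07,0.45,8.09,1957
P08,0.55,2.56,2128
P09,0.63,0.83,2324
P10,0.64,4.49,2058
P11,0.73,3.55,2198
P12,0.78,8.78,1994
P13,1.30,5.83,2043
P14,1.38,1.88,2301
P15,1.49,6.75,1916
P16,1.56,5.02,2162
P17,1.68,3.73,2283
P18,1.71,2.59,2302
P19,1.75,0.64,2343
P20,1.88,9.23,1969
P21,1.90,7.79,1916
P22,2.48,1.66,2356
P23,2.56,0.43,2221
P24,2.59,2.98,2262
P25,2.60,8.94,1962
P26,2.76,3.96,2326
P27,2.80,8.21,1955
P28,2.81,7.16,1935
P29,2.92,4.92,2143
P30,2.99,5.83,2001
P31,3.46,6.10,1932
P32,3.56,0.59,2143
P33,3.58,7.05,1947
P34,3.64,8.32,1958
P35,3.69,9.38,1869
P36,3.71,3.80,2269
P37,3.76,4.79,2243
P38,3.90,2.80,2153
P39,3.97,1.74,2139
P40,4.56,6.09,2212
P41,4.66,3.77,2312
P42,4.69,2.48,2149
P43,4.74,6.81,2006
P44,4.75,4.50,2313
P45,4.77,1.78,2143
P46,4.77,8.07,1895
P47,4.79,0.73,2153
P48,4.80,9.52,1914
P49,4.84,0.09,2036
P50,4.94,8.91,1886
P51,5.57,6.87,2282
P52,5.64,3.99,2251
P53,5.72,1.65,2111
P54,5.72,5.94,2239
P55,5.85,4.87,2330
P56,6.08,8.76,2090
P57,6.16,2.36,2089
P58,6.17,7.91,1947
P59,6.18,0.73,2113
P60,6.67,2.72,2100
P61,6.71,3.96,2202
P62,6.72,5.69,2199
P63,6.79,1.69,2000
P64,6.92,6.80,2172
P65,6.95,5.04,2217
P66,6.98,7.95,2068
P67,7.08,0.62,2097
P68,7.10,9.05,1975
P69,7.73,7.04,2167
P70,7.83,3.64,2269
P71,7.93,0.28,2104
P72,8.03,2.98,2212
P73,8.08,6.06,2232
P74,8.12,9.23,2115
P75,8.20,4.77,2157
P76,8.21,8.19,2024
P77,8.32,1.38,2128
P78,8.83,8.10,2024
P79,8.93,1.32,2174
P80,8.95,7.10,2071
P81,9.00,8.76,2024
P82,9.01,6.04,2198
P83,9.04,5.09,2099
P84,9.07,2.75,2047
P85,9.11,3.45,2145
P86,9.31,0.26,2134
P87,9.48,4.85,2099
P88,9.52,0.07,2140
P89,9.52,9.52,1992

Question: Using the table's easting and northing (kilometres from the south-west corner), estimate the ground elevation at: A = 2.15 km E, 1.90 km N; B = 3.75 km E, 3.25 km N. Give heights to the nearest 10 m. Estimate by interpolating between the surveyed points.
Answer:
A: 2400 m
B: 2250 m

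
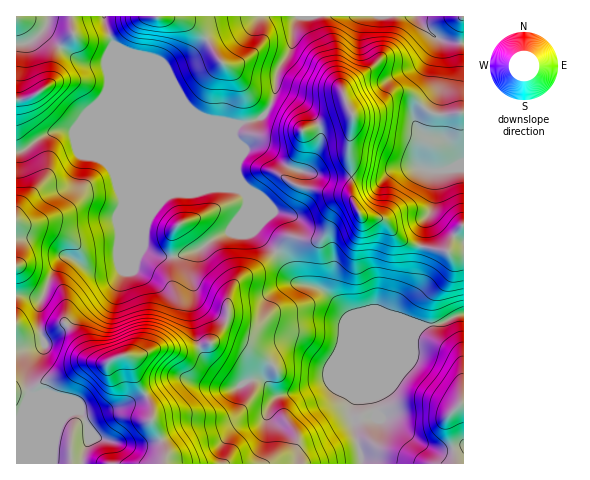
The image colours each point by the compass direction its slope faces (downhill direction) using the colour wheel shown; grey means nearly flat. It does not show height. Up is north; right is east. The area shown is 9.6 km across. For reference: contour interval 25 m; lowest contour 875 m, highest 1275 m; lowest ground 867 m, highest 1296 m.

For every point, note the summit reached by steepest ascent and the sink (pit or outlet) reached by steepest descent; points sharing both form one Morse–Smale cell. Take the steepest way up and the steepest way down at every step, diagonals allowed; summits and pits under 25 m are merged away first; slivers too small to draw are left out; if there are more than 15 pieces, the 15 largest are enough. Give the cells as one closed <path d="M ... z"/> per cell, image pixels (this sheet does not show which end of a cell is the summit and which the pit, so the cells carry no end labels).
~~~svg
<path d="M245 208l-17 25-11 3-20 14-24 8-14-2-14-6-2-1 2-25-12 12-14 31-14 3-11 0-28-14-8 7-6 9-10 25-26-2 1 169 147 0 1-13-14-31 2-2 37-2 18 4 20 0 7-4 11-11 6-9 1-8-8-25-7-6-27-14 12-14 4-9 1-22 6-13 42-33-22-21z"/><path d="M417 16l-118 0-5 10-3 22-14 23-2 23-5 12-8 12-23 5-5 7 0 8 11 11 10-2 9 1 28 21 34 8 29 0 13 3 11 0 11-8 17-6 10 0 17 5 0 32-10 19-3 23 30 8 12 0 1-89-6-3-14-21-19-5-8-9 0-4 21-31 5-24 0-17-1-8-20-17z"/><path d="M277 252l-43 33-6 13-1 22-4 9-12 14 31 17 6 10 5 18-4 12-14 16-7 4-20 0-18-4-37 2-2 2 14 31 0 13 196-1-1-14-8-31 2-18 55-54 7-13 7-7-56-2-18-7-26-27-25-7z"/><path d="M230 122l-134 0-21 10-22 0-14 6-13 11-9 2-1 143 22 4 4-1 10-25 6-9 8-7 28 14 11 0 14-3 14-31 14-14 10-16 11-12 8-3 58-58 4-8z"/><path d="M104 16l-88 1 1 134 9-2 13-11 14-6 22 0 21-10 124 0-10-1-13-6-11-10-8-14-30-29-31-14-9-15z"/><path d="M298 16l-193 0 0 6 8 21 4 5 31 14 30 29 15 21 17 9 28 3 24-6 8-12 5-12 2-23 14-23 3-22z"/><path d="M463 314l-24 10-15 1-8 8-7 13-55 54-2 18 10 46 102-1z"/><path d="M237 142l0 31 10 22-1 16 8 20 19 18 4 1 13-12 29 2 9-10 8-16 14-9 4 0 9 12 21 3 18 20 19 5 3-23 10-19 0-32-17-5-10 0-10 3-18 11-11 0-13-3-29 0-34-8-28-21-9-1-10 2z"/><path d="M354 205l-15 6-14 23-6 6-29-2-14 13 22 32 25 7 26 27 18 7 45 0-13-6-3-4 4-9 14-18 7-41-19-6-18-20-23-4z"/><path d="M234 134l-58 57-8 3-11 12-11 18-3 20 2 6 14 6 20 0 23-8 9-8 17-7 4-4 15-25 0-9-10-22 0-33z"/><path d="M421 246l-7 41-14 18-4 10 17 9 26 0 25-11 0-60-13 0z"/><path d="M441 39l-1 1 3 10 0 17-3 21-5 10-18 24 0 4 8 9 19 5 14 21 5 2 1-120-12 0z"/><path d="M463 16l-46 1 5 8 15 13 15 5 11 0z"/>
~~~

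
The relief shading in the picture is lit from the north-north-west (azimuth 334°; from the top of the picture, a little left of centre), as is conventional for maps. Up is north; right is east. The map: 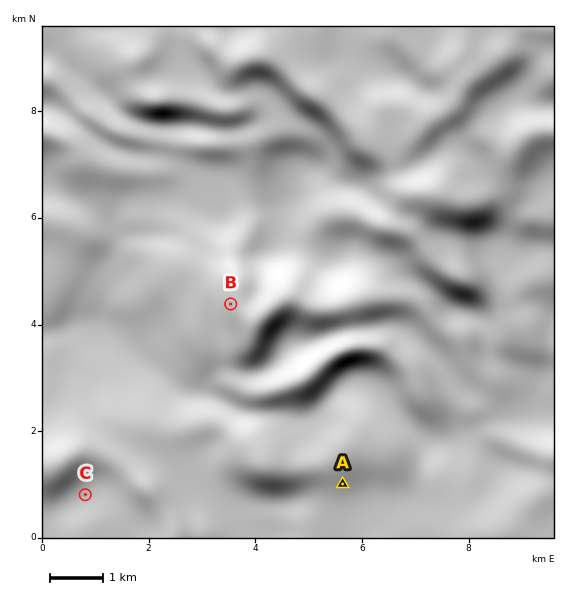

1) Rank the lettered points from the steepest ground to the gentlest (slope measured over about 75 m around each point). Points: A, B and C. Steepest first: B A C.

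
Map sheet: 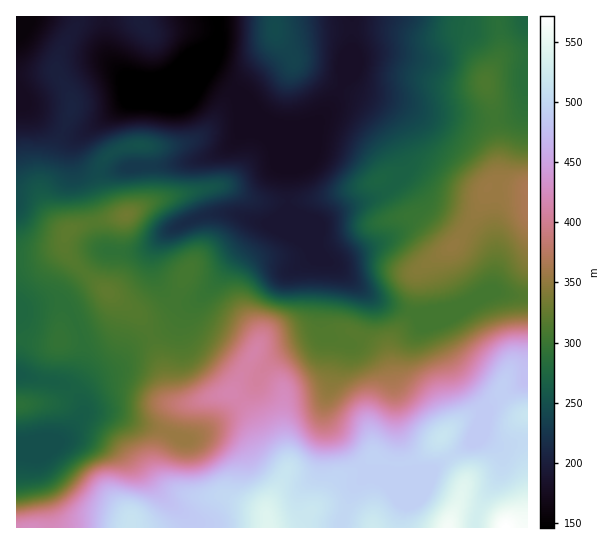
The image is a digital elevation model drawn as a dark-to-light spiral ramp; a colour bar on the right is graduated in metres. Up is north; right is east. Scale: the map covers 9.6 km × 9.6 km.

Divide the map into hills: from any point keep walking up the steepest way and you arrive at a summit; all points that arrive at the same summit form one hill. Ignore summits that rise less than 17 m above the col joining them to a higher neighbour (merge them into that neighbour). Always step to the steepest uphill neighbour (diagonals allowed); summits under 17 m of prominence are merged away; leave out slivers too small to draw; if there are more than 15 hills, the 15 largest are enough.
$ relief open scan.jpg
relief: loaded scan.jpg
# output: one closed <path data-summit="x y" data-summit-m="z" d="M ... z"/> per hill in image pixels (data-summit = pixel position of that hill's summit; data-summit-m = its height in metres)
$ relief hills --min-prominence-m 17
<path data-summit="506 527" data-summit-m="571" d="M351 105l-17 2-19 17-12 3-24 0-14-5 10 15 13 33 0 37-11 10-10 6-8 0-21-8-24-2-27 8-20 11-8 9-6 10 0 18 8 18 16 14 13 2 9-4-17 12-13 16-34 16-20 22-28 18-7 10 3 21 6-2 24 1 25 11 31 8 13 7 13-2 39-30 22-22 7-15 11-11 45-24 2-4 1-19 2 21 15 9-3 20-11 39 0 13 6 12 34 44-2 9-8 7-3 5-11 31 0 5 58 1 5-21-1-4-22-23-10-4-4-5 16-2 8 3 15 0 9-3 18 0 38-26 11-23-1 17 19 13 3 7 0 9-7 16-16 24-4 12 0 9 51 1 1-231-38-5-41 20-16 0-12 3-6 0-10-6-20-5-15-8-35-31-9-6-2 0 1-1-8-11-8-21-9-11 15 6 7 0 19-12 41-16 9-6 10-13-2-17-12-22-21-22z"/><path data-summit="126 215" data-summit-m="332" d="M17 88l-1 217 10 3 11-4 20-3 6 3 9 10 11 28 0 15-7 18-7 9-5 1 7 4 8 11 1-7 7-10 28-18 20-22 34-16 13-16 14-9-19-1-16-14-8-18 0-18 6-10 8-9 20-11 27-8 24 2 21 8 8 0 6-3 15-13 0-37-19-44-30-30 2 37-18 18-14 6-31 7-48 3-15 4-20 0-6-3-12-14-1-11 7-9-9 1-9-3-24-13-17-16z"/><path data-summit="527 191" data-summit-m="366" d="M527 64l0 29-4 16-9 6-24 5-61-5-38-14-28-6-8-4-8-10-4 2-16 28 11-6 13 0 15 8 15 16 12 17 8 19 0 9-4 7-15 12-41 16-19 12-21-4 8 9 8 21 6 8 51 44 41 16 6 0 12-3 16 0 41-20 11 0 16 4 11-1z"/><path data-summit="269 527" data-summit-m="542" d="M322 312l-1 19-2 4-45 24-11 11-7 15-16 16-27 24-18 12-13 2-13-7-31-8-25-11-24-1-5 2 15 2 8 4 9 9 16 26 25 35 32 29 2 9 150 0 11-37 3-5 8-7 2-9-34-44-6-12 0-13 11-39 3-20-15-9z"/><path data-summit="275 29" data-summit-m="245" d="M351 16l-133 0-1 31-9 26 30 20 23 24 10 7 8 3 24 0 12-3 16-18 12-21 0-16 9-22z"/><path data-summit="130 527" data-summit-m="513" d="M95 415l-12 0-8 11-17 15-21-1-21 3 1 5 20 10 0 15 10 33 2 21 141 1-1-9-32-29-25-35-16-26-9-9z"/><path data-summit="449 527" data-summit-m="561" d="M482 420l-10 22-39 27-18 0-9 3-15 0-8-3-16 2 4 5 10 4 22 23 1 4-4 12 1 9 75-1 0-9 4-12 16-24 7-16 0-9-3-7-19-13z"/><path data-summit="19 405" data-summit-m="288" d="M21 375l-5 0 0 67 45-2 19-21 3-5-2-12-6-9-12-9z"/>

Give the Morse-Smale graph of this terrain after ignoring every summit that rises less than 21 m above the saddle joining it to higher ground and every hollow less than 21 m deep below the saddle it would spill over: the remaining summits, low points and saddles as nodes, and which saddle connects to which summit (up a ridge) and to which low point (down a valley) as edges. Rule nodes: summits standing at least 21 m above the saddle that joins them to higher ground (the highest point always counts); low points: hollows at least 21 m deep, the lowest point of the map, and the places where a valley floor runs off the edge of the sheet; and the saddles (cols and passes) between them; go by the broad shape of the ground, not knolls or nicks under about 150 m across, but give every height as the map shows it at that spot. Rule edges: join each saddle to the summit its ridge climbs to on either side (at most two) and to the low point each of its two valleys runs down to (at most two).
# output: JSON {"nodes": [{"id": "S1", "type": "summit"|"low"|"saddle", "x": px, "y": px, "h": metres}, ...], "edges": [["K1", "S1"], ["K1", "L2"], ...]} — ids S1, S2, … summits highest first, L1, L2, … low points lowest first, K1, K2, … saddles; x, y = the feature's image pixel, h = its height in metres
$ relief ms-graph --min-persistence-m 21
{"nodes": [
{"id": "S1", "type": "summit", "x": 506, "y": 527, "h": 571},
{"id": "S2", "type": "summit", "x": 447, "y": 527, "h": 561},
{"id": "S3", "type": "summit", "x": 267, "y": 526, "h": 542},
{"id": "S4", "type": "summit", "x": 130, "y": 523, "h": 513},
{"id": "S5", "type": "summit", "x": 527, "y": 197, "h": 366},
{"id": "S6", "type": "summit", "x": 446, "y": 33, "h": 265},
{"id": "L1", "type": "low", "x": 217, "y": 18, "h": 146},
{"id": "L2", "type": "low", "x": 23, "y": 26, "h": 158},
{"id": "L3", "type": "low", "x": 38, "y": 447, "h": 250},
{"id": "K1", "type": "saddle", "x": 475, "y": 527, "h": 529},
{"id": "K2", "type": "saddle", "x": 341, "y": 519, "h": 499},
{"id": "K3", "type": "saddle", "x": 191, "y": 527, "h": 487},
{"id": "K4", "type": "saddle", "x": 239, "y": 401, "h": 415},
{"id": "K5", "type": "saddle", "x": 167, "y": 431, "h": 355},
{"id": "K6", "type": "saddle", "x": 150, "y": 335, "h": 312},
{"id": "K7", "type": "saddle", "x": 391, "y": 187, "h": 269},
{"id": "K8", "type": "saddle", "x": 78, "y": 17, "h": 193},
{"id": "K9", "type": "saddle", "x": 351, "y": 28, "h": 185}],
"edges": [["K1", "S1"], ["K1", "S2"], ["K1", "L1"], ["K2", "S1"], ["K2", "S3"], ["K2", "L1"], ["K3", "S3"], ["K3", "S4"], ["K3", "L3"], ["K4", "S1"], ["K4", "S3"], ["K4", "L1"], ["K5", "S1"], ["K5", "S3"], ["K5", "L1"], ["K5", "L3"], ["K6", "S1"], ["K6", "L1"], ["K6", "L3"], ["K7", "S1"], ["K7", "S5"], ["K7", "L1"], ["K8", "S1"], ["K8", "L1"], ["K8", "L2"], ["K9", "S5"], ["K9", "S6"], ["K9", "L1"]]}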